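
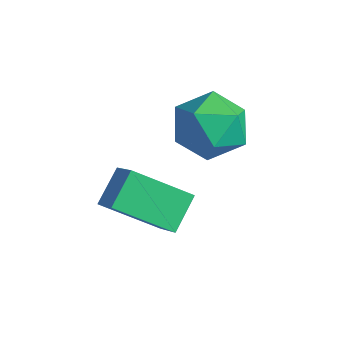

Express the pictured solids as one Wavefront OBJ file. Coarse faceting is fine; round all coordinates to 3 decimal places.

v -0.627 0.036 -1.675
v 0.178 -0.592 -2.172
v -1.658 -1.468 -1.448
v -0.853 -2.096 -1.945
v -0.667 -1.64 -0.922
v -0.029 -0.711 -1.062
v -1.451 -1.349 -2.558
v -0.813 -0.42 -2.698
v -0.331 -1.448 -2.718
v 0.154 -1.627 -1.706
v -1.634 -0.433 -1.914
v -1.149 -0.612 -0.902
v -1.607 -4.044 -4.012
v -1.965 -3.141 -3.273
v -0.534 -2.834 -4.971
v -0.892 -1.931 -4.232
v -0.648 -4.289 -3.248
v -1.006 -3.386 -2.509
v 0.425 -3.079 -4.207
v 0.067 -2.176 -3.468
f 1 12 6
f 1 6 2
f 1 2 8
f 1 8 11
f 1 11 12
f 2 6 10
f 6 12 5
f 12 11 3
f 11 8 7
f 8 2 9
f 4 10 5
f 4 5 3
f 4 3 7
f 4 7 9
f 4 9 10
f 5 10 6
f 3 5 12
f 7 3 11
f 9 7 8
f 10 9 2
f 14 16 13
f 17 14 13
f 13 16 15
f 15 17 13
f 14 20 16
f 18 14 17
f 18 20 14
f 16 20 15
f 19 17 15
f 15 20 19
f 19 18 17
f 20 18 19



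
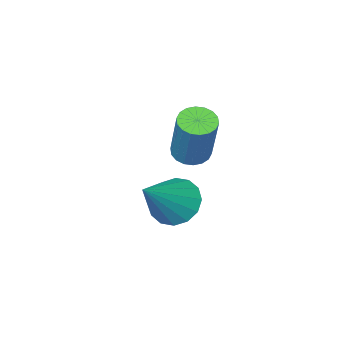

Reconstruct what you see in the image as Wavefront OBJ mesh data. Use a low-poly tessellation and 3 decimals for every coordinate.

v 0.686 1.384 -1.38
v 1.13 1.927 -2.05
v 2.274 1.816 0.02
v 0.827 2.245 -1.805
v 0.487 2.331 -1.446
v 0.2 2.164 -1.069
v 0.044 1.788 -0.776
v 0.059 1.304 -0.644
v 0.243 0.841 -0.709
v 0.545 0.524 -0.955
v 0.885 0.437 -1.314
v 1.172 0.604 -1.69
v 1.328 0.98 -1.984
v 1.313 1.465 -2.116
v 0.185 1.575 0.903
v 0.705 1.889 0.645
v 1.135 2.779 2.599
v 0.615 2.465 2.857
v 0.487 2.081 0.606
v 0.917 2.971 2.56
v 0.208 2.173 0.625
v 0.639 3.063 2.579
v -0.075 2.147 0.7
v 0.356 3.037 2.654
v -0.306 2.007 0.814
v 0.124 2.897 2.768
v -0.44 1.782 0.947
v -0.01 2.672 2.901
v -0.451 1.515 1.07
v -0.02 2.406 3.024
v -0.335 1.261 1.161
v 0.095 2.151 3.115
v -0.117 1.069 1.2
v 0.313 1.959 3.154
v 0.161 0.977 1.181
v 0.592 1.867 3.135
v 0.444 1.003 1.106
v 0.875 1.893 3.06
v 0.676 1.143 0.992
v 1.106 2.033 2.946
v 0.81 1.368 0.859
v 1.24 2.258 2.813
v 0.82 1.634 0.736
v 1.251 2.525 2.69
f 2 1 4
f 2 4 3
f 4 1 5
f 4 5 3
f 5 1 6
f 5 6 3
f 6 1 7
f 6 7 3
f 7 1 8
f 7 8 3
f 8 1 9
f 8 9 3
f 9 1 10
f 9 10 3
f 10 1 11
f 10 11 3
f 11 1 12
f 11 12 3
f 12 1 13
f 12 13 3
f 13 1 14
f 13 14 3
f 14 1 2
f 14 2 3
f 16 15 19
f 16 19 17
f 17 19 20
f 17 20 18
f 19 15 21
f 19 21 20
f 20 21 22
f 20 22 18
f 21 15 23
f 21 23 22
f 22 23 24
f 22 24 18
f 23 15 25
f 23 25 24
f 24 25 26
f 24 26 18
f 25 15 27
f 25 27 26
f 26 27 28
f 26 28 18
f 27 15 29
f 27 29 28
f 28 29 30
f 28 30 18
f 29 15 31
f 29 31 30
f 30 31 32
f 30 32 18
f 31 15 33
f 31 33 32
f 32 33 34
f 32 34 18
f 33 15 35
f 33 35 34
f 34 35 36
f 34 36 18
f 35 15 37
f 35 37 36
f 36 37 38
f 36 38 18
f 37 15 39
f 37 39 38
f 38 39 40
f 38 40 18
f 39 15 41
f 39 41 40
f 40 41 42
f 40 42 18
f 41 15 43
f 41 43 42
f 42 43 44
f 42 44 18
f 43 15 16
f 43 16 44
f 44 16 17
f 44 17 18



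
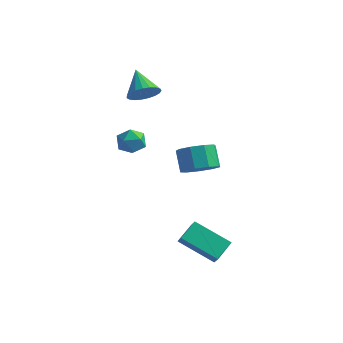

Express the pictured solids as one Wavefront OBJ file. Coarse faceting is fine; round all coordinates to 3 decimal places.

v 2.007 0.542 -0.84
v 2.779 1.237 -0.866
v 2.186 1.934 0.154
v 1.413 1.238 0.18
v 2.257 1.437 -1.306
v 1.664 2.134 -0.286
v 1.618 1.218 -1.528
v 1.025 1.914 -0.508
v 1.16 0.682 -1.428
v 0.567 1.379 -0.408
v 1.099 0.081 -1.053
v 0.506 0.778 -0.033
v 1.462 -0.305 -0.578
v 0.869 0.392 0.442
v 2.08 -0.294 -0.226
v 1.487 0.402 0.794
v 2.664 0.107 -0.161
v 2.071 0.804 0.859
v 2.94 0.712 -0.414
v 2.347 1.409 0.606
v 2.987 -3.73 -2.866
v 3.214 -2.653 -2.294
v 2.574 -3.263 -3.583
v 2.801 -2.186 -3.012
v 4.919 -3.594 -3.888
v 5.146 -2.517 -3.317
v 4.506 -3.127 -4.606
v 4.733 -2.05 -4.034
v -2.034 2.238 2.7
v -1.358 2.284 3.337
v -3.026 3.262 3.68
v -1.273 2.584 3.108
v -1.321 2.825 2.809
v -1.491 2.964 2.491
v -1.756 2.977 2.209
v -2.068 2.863 2.012
v -2.375 2.64 1.934
v -2.623 2.348 1.989
v -2.769 2.037 2.166
v -2.787 1.761 2.436
v -2.676 1.567 2.751
v -2.454 1.489 3.058
v -2.159 1.541 3.303
v -1.842 1.713 3.443
v -1.559 1.976 3.455
v 0.47 -2.694 3.395
v 0.787 -3.122 2.772
v -0.627 -3.438 3.348
v -0.31 -3.866 2.725
v 0.011 -3.936 3.476
v 0.69 -3.476 3.505
v -0.53 -3.084 2.615
v 0.149 -2.624 2.644
v 0.169 -3.364 2.29
v 0.504 -3.89 2.822
v -0.344 -2.67 3.298
v -0.009 -3.196 3.83
f 2 1 5
f 2 5 3
f 3 5 6
f 3 6 4
f 5 1 7
f 5 7 6
f 6 7 8
f 6 8 4
f 7 1 9
f 7 9 8
f 8 9 10
f 8 10 4
f 9 1 11
f 9 11 10
f 10 11 12
f 10 12 4
f 11 1 13
f 11 13 12
f 12 13 14
f 12 14 4
f 13 1 15
f 13 15 14
f 14 15 16
f 14 16 4
f 15 1 17
f 15 17 16
f 16 17 18
f 16 18 4
f 17 1 19
f 17 19 18
f 18 19 20
f 18 20 4
f 19 1 2
f 19 2 20
f 20 2 3
f 20 3 4
f 22 24 21
f 25 22 21
f 21 24 23
f 23 25 21
f 22 28 24
f 26 22 25
f 26 28 22
f 24 28 23
f 27 25 23
f 23 28 27
f 27 26 25
f 28 26 27
f 30 29 32
f 30 32 31
f 32 29 33
f 32 33 31
f 33 29 34
f 33 34 31
f 34 29 35
f 34 35 31
f 35 29 36
f 35 36 31
f 36 29 37
f 36 37 31
f 37 29 38
f 37 38 31
f 38 29 39
f 38 39 31
f 39 29 40
f 39 40 31
f 40 29 41
f 40 41 31
f 41 29 42
f 41 42 31
f 42 29 43
f 42 43 31
f 43 29 44
f 43 44 31
f 44 29 45
f 44 45 31
f 45 29 30
f 45 30 31
f 46 57 51
f 46 51 47
f 46 47 53
f 46 53 56
f 46 56 57
f 47 51 55
f 51 57 50
f 57 56 48
f 56 53 52
f 53 47 54
f 49 55 50
f 49 50 48
f 49 48 52
f 49 52 54
f 49 54 55
f 50 55 51
f 48 50 57
f 52 48 56
f 54 52 53
f 55 54 47



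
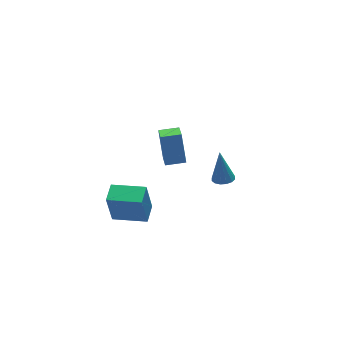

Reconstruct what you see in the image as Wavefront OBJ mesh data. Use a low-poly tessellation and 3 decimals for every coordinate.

v -4.636 -0.291 -4.3
v -4.959 -0.274 -2.286
v -3.869 0.611 -4.184
v -4.192 0.628 -2.17
v -3.148 -1.588 -4.05
v -3.471 -1.571 -2.036
v -2.381 -0.686 -3.934
v -2.704 -0.669 -1.92
v -3.059 -3.462 3.045
v -2.851 -2.584 4.58
v -2.553 -2.303 2.314
v -2.345 -1.426 3.849
v -2.035 -3.854 3.131
v -1.827 -2.977 4.666
v -1.529 -2.696 2.4
v -1.321 -1.818 3.935
v 1.536 -1.676 -2.457
v 2.01 -2.12 -2.34
v 1.604 -1.104 -0.563
v 2.176 -1.836 -2.432
v 2.17 -1.508 -2.531
v 1.994 -1.226 -2.61
v 1.695 -1.065 -2.648
v 1.354 -1.067 -2.635
v 1.061 -1.232 -2.574
v 0.896 -1.517 -2.482
v 0.902 -1.844 -2.383
v 1.077 -2.126 -2.305
v 1.376 -2.288 -2.267
v 1.717 -2.285 -2.28
f 2 4 1
f 5 2 1
f 1 4 3
f 3 5 1
f 2 8 4
f 6 2 5
f 6 8 2
f 4 8 3
f 7 5 3
f 3 8 7
f 7 6 5
f 8 6 7
f 10 12 9
f 13 10 9
f 9 12 11
f 11 13 9
f 10 16 12
f 14 10 13
f 14 16 10
f 12 16 11
f 15 13 11
f 11 16 15
f 15 14 13
f 16 14 15
f 18 17 20
f 18 20 19
f 20 17 21
f 20 21 19
f 21 17 22
f 21 22 19
f 22 17 23
f 22 23 19
f 23 17 24
f 23 24 19
f 24 17 25
f 24 25 19
f 25 17 26
f 25 26 19
f 26 17 27
f 26 27 19
f 27 17 28
f 27 28 19
f 28 17 29
f 28 29 19
f 29 17 30
f 29 30 19
f 30 17 18
f 30 18 19



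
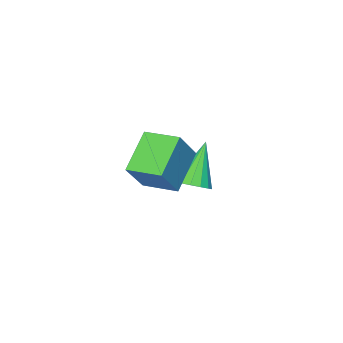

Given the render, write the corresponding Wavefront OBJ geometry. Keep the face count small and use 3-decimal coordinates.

v 0.411 2.085 -0.652
v -0.934 1.72 0.624
v 0.073 3.454 -0.618
v -1.273 3.089 0.659
v 1.533 2.331 0.601
v 0.187 1.966 1.878
v 1.194 3.7 0.636
v -0.151 3.335 1.912
v -3.46 0.981 -2.464
v -2.794 0.999 -2.098
v -4.48 0.759 -0.596
v -2.91 1.374 -2.117
v -3.174 1.644 -2.229
v -3.514 1.737 -2.404
v -3.84 1.626 -2.595
v -4.064 1.343 -2.751
v -4.126 0.963 -2.83
v -4.01 0.588 -2.811
v -3.747 0.318 -2.699
v -3.406 0.225 -2.525
v -3.081 0.336 -2.334
v -2.856 0.619 -2.178
f 2 4 1
f 5 2 1
f 1 4 3
f 3 5 1
f 2 8 4
f 6 2 5
f 6 8 2
f 4 8 3
f 7 5 3
f 3 8 7
f 7 6 5
f 8 6 7
f 10 9 12
f 10 12 11
f 12 9 13
f 12 13 11
f 13 9 14
f 13 14 11
f 14 9 15
f 14 15 11
f 15 9 16
f 15 16 11
f 16 9 17
f 16 17 11
f 17 9 18
f 17 18 11
f 18 9 19
f 18 19 11
f 19 9 20
f 19 20 11
f 20 9 21
f 20 21 11
f 21 9 22
f 21 22 11
f 22 9 10
f 22 10 11



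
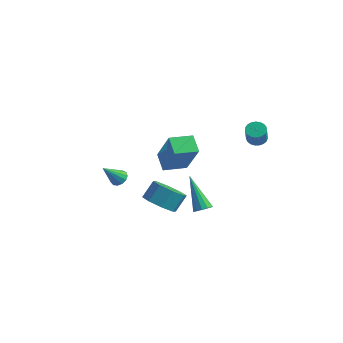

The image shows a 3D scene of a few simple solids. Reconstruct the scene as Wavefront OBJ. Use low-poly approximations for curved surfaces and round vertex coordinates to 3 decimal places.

v -1.597 -0.757 -4.246
v -0.853 -0.346 -4.732
v -0.678 0.369 -3.861
v -1.423 -0.043 -3.374
v -1.509 -0.011 -4.875
v -1.334 0.703 -4.004
v -2.217 -0.114 -4.649
v -2.042 0.601 -3.778
v -2.562 -0.593 -4.186
v -2.387 0.121 -3.315
v -2.342 -1.169 -3.759
v -2.167 -0.454 -2.888
v -1.686 -1.503 -3.616
v -1.511 -0.789 -2.745
v -0.978 -1.401 -3.842
v -0.803 -0.686 -2.971
v -0.633 -0.921 -4.305
v -0.458 -0.207 -3.434
v 1.07 -0.732 -3.546
v 1.413 -0.36 -3.428
v -0.19 -0.088 -1.914
v 1.226 -0.241 -3.619
v 0.989 -0.278 -3.787
v 0.778 -0.459 -3.879
v 0.659 -0.727 -3.865
v 0.671 -0.996 -3.75
v 0.809 -1.181 -3.57
v 1.031 -1.224 -3.383
v 1.264 -1.11 -3.247
v 1.436 -0.876 -3.207
v 1.492 -0.596 -3.274
v 0.887 -3.894 1.062
v 1.901 -4.367 2.875
v 0.173 -3.347 1.604
v 1.187 -3.82 3.417
v 1.573 -2.88 0.943
v 2.587 -3.353 2.756
v 0.859 -2.333 1.485
v 1.873 -2.806 3.298
v 2.6 1.713 1.007
v 3.079 1.563 0.808
v 3.319 1.077 1.754
v 2.84 1.227 1.953
v 3.127 1.763 0.899
v 3.367 1.276 1.845
v 3.083 1.954 1.008
v 3.323 1.468 1.954
v 2.956 2.104 1.118
v 3.196 1.617 2.063
v 2.768 2.186 1.208
v 3.008 1.699 2.153
v 2.55 2.186 1.263
v 2.79 1.7 2.209
v 2.341 2.105 1.274
v 2.581 1.618 2.22
v 2.177 1.956 1.239
v 2.417 1.469 2.185
v 2.086 1.765 1.164
v 2.326 1.278 2.11
v 2.084 1.565 1.062
v 2.324 1.078 2.007
v 2.171 1.39 0.95
v 2.411 0.904 1.896
v 2.332 1.272 0.848
v 2.572 0.786 1.794
v 2.54 1.23 0.774
v 2.78 0.744 1.72
v 2.758 1.271 0.74
v 2.998 0.785 1.686
v 2.949 1.389 0.752
v 3.188 0.903 1.698
v -3.504 -1.55 -2.559
v -3.077 -1.4 -2.302
v -3.856 -2.43 -1.461
v -3.291 -1.216 -2.222
v -3.572 -1.138 -2.25
v -3.831 -1.19 -2.375
v -3.987 -1.357 -2.559
v -3.989 -1.586 -2.743
v -3.837 -1.803 -2.868
v -3.58 -1.94 -2.895
v -3.298 -1.953 -2.815
v -3.082 -1.838 -2.654
v -2.999 -1.632 -2.463
f 2 1 5
f 2 5 3
f 3 5 6
f 3 6 4
f 5 1 7
f 5 7 6
f 6 7 8
f 6 8 4
f 7 1 9
f 7 9 8
f 8 9 10
f 8 10 4
f 9 1 11
f 9 11 10
f 10 11 12
f 10 12 4
f 11 1 13
f 11 13 12
f 12 13 14
f 12 14 4
f 13 1 15
f 13 15 14
f 14 15 16
f 14 16 4
f 15 1 17
f 15 17 16
f 16 17 18
f 16 18 4
f 17 1 2
f 17 2 18
f 18 2 3
f 18 3 4
f 20 19 22
f 20 22 21
f 22 19 23
f 22 23 21
f 23 19 24
f 23 24 21
f 24 19 25
f 24 25 21
f 25 19 26
f 25 26 21
f 26 19 27
f 26 27 21
f 27 19 28
f 27 28 21
f 28 19 29
f 28 29 21
f 29 19 30
f 29 30 21
f 30 19 31
f 30 31 21
f 31 19 20
f 31 20 21
f 33 35 32
f 36 33 32
f 32 35 34
f 34 36 32
f 33 39 35
f 37 33 36
f 37 39 33
f 35 39 34
f 38 36 34
f 34 39 38
f 38 37 36
f 39 37 38
f 41 40 44
f 41 44 42
f 42 44 45
f 42 45 43
f 44 40 46
f 44 46 45
f 45 46 47
f 45 47 43
f 46 40 48
f 46 48 47
f 47 48 49
f 47 49 43
f 48 40 50
f 48 50 49
f 49 50 51
f 49 51 43
f 50 40 52
f 50 52 51
f 51 52 53
f 51 53 43
f 52 40 54
f 52 54 53
f 53 54 55
f 53 55 43
f 54 40 56
f 54 56 55
f 55 56 57
f 55 57 43
f 56 40 58
f 56 58 57
f 57 58 59
f 57 59 43
f 58 40 60
f 58 60 59
f 59 60 61
f 59 61 43
f 60 40 62
f 60 62 61
f 61 62 63
f 61 63 43
f 62 40 64
f 62 64 63
f 63 64 65
f 63 65 43
f 64 40 66
f 64 66 65
f 65 66 67
f 65 67 43
f 66 40 68
f 66 68 67
f 67 68 69
f 67 69 43
f 68 40 70
f 68 70 69
f 69 70 71
f 69 71 43
f 70 40 41
f 70 41 71
f 71 41 42
f 71 42 43
f 73 72 75
f 73 75 74
f 75 72 76
f 75 76 74
f 76 72 77
f 76 77 74
f 77 72 78
f 77 78 74
f 78 72 79
f 78 79 74
f 79 72 80
f 79 80 74
f 80 72 81
f 80 81 74
f 81 72 82
f 81 82 74
f 82 72 83
f 82 83 74
f 83 72 84
f 83 84 74
f 84 72 73
f 84 73 74



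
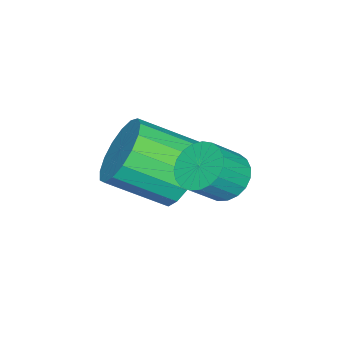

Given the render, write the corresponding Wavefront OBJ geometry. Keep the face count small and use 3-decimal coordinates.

v -3.581 3.328 0.325
v -3.115 3.817 0.182
v -2.474 3.42 0.912
v -2.939 2.932 1.055
v -3.272 3.942 0.387
v -2.63 3.545 1.117
v -3.482 3.961 0.582
v -2.84 3.564 1.312
v -3.709 3.871 0.732
v -3.067 3.474 1.462
v -3.914 3.686 0.812
v -3.272 3.289 1.542
v -4.061 3.44 0.808
v -3.419 3.043 1.538
v -4.125 3.175 0.72
v -3.484 2.778 1.45
v -4.095 2.936 0.564
v -3.454 2.539 1.294
v -3.977 2.765 0.366
v -3.335 2.368 1.096
v -3.789 2.691 0.162
v -3.148 2.294 0.892
v -3.566 2.728 -0.015
v -2.924 2.331 0.716
v -3.345 2.868 -0.132
v -2.704 2.472 0.598
v -3.165 3.089 -0.171
v -2.523 2.692 0.559
v -3.057 3.35 -0.124
v -2.415 2.953 0.607
v -3.039 3.608 0.001
v -2.398 3.211 0.731
v -4.044 2.04 -0.389
v -3.225 2.527 -0.161
v -2.656 1.187 0.657
v -3.476 0.7 0.429
v -3.515 2.622 0.196
v -2.946 1.281 1.014
v -3.926 2.583 0.418
v -3.357 1.243 1.236
v -4.364 2.42 0.456
v -3.795 1.08 1.274
v -4.729 2.17 0.3
v -4.16 0.83 1.118
v -4.937 1.891 -0.014
v -4.369 0.55 0.804
v -4.941 1.645 -0.413
v -4.372 0.305 0.404
v -4.739 1.49 -0.808
v -4.17 0.15 0.01
v -4.378 1.461 -1.106
v -3.81 0.121 -0.288
v -3.941 1.565 -1.24
v -3.372 0.225 -0.422
v -3.527 1.778 -1.179
v -2.959 0.437 -0.361
v -3.232 2.05 -0.937
v -2.663 0.71 -0.119
v -3.123 2.321 -0.57
v -2.554 0.98 0.248
f 2 1 5
f 2 5 3
f 3 5 6
f 3 6 4
f 5 1 7
f 5 7 6
f 6 7 8
f 6 8 4
f 7 1 9
f 7 9 8
f 8 9 10
f 8 10 4
f 9 1 11
f 9 11 10
f 10 11 12
f 10 12 4
f 11 1 13
f 11 13 12
f 12 13 14
f 12 14 4
f 13 1 15
f 13 15 14
f 14 15 16
f 14 16 4
f 15 1 17
f 15 17 16
f 16 17 18
f 16 18 4
f 17 1 19
f 17 19 18
f 18 19 20
f 18 20 4
f 19 1 21
f 19 21 20
f 20 21 22
f 20 22 4
f 21 1 23
f 21 23 22
f 22 23 24
f 22 24 4
f 23 1 25
f 23 25 24
f 24 25 26
f 24 26 4
f 25 1 27
f 25 27 26
f 26 27 28
f 26 28 4
f 27 1 29
f 27 29 28
f 28 29 30
f 28 30 4
f 29 1 31
f 29 31 30
f 30 31 32
f 30 32 4
f 31 1 2
f 31 2 32
f 32 2 3
f 32 3 4
f 34 33 37
f 34 37 35
f 35 37 38
f 35 38 36
f 37 33 39
f 37 39 38
f 38 39 40
f 38 40 36
f 39 33 41
f 39 41 40
f 40 41 42
f 40 42 36
f 41 33 43
f 41 43 42
f 42 43 44
f 42 44 36
f 43 33 45
f 43 45 44
f 44 45 46
f 44 46 36
f 45 33 47
f 45 47 46
f 46 47 48
f 46 48 36
f 47 33 49
f 47 49 48
f 48 49 50
f 48 50 36
f 49 33 51
f 49 51 50
f 50 51 52
f 50 52 36
f 51 33 53
f 51 53 52
f 52 53 54
f 52 54 36
f 53 33 55
f 53 55 54
f 54 55 56
f 54 56 36
f 55 33 57
f 55 57 56
f 56 57 58
f 56 58 36
f 57 33 59
f 57 59 58
f 58 59 60
f 58 60 36
f 59 33 34
f 59 34 60
f 60 34 35
f 60 35 36



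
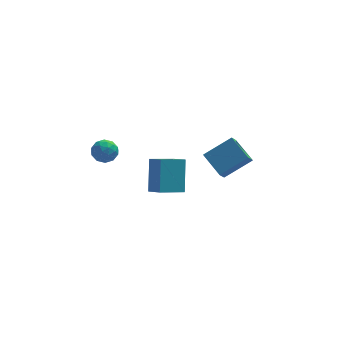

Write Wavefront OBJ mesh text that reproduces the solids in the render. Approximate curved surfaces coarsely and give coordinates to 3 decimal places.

v -3.416 1.883 2.022
v -2.68 1.904 2.304
v -3.22 0.696 1.596
v -2.484 0.717 1.878
v -3.096 0.699 2.375
v -3.218 1.432 2.638
v -2.682 1.168 1.262
v -2.804 1.901 1.525
v -2.227 1.461 1.835
v -2.482 1.172 2.522
v -3.418 1.428 1.378
v -3.673 1.139 2.065
v -3.066 1.997 2.201
v -2.834 0.603 1.699
v -3.194 0.592 1.991
v -2.762 0.604 2.157
v -3.381 1.72 2.397
v -2.949 1.733 2.563
v -3.193 1.025 2.604
v -2.951 0.867 1.337
v -2.519 0.88 1.503
v -3.138 1.996 1.743
v -2.706 2.008 1.909
v -2.707 1.575 1.296
v -2.366 1.75 2.09
v -2.251 1.052 1.84
v -2.368 1.317 1.478
v -2.439 1.748 1.633
v -2.517 1.579 2.495
v -2.401 0.882 2.244
v -2.761 0.872 2.536
v -2.832 1.303 2.691
v -2.25 1.32 2.218
v -3.499 1.718 1.656
v -3.383 1.021 1.405
v -3.068 1.297 1.209
v -3.139 1.728 1.364
v -3.649 1.548 2.06
v -3.534 0.85 1.81
v -3.461 0.852 2.267
v -3.532 1.283 2.422
v -3.65 1.28 1.682
v -0.953 -4.343 3.012
v -0.832 -3.207 4.63
v 0.32 -3.773 2.517
v 0.442 -2.638 4.134
v -0.422 -5.102 3.506
v -0.3 -3.967 5.123
v 0.852 -4.533 3.01
v 0.973 -3.397 4.628
v 3.171 1.279 -0.314
v 2.385 2.592 0.402
v 3.462 1.783 -0.92
v 2.676 3.096 -0.204
v 4.744 1.644 0.744
v 3.958 2.957 1.46
v 5.035 2.148 0.138
v 4.249 3.461 0.854
f 1 38 17
f 38 12 41
f 17 41 6
f 38 41 17
f 1 17 13
f 17 6 18
f 13 18 2
f 17 18 13
f 1 13 22
f 13 2 23
f 22 23 8
f 13 23 22
f 1 22 34
f 22 8 37
f 34 37 11
f 22 37 34
f 1 34 38
f 34 11 42
f 38 42 12
f 34 42 38
f 2 18 29
f 18 6 32
f 29 32 10
f 18 32 29
f 6 41 19
f 41 12 40
f 19 40 5
f 41 40 19
f 12 42 39
f 42 11 35
f 39 35 3
f 42 35 39
f 11 37 36
f 37 8 24
f 36 24 7
f 37 24 36
f 8 23 28
f 23 2 25
f 28 25 9
f 23 25 28
f 4 30 16
f 30 10 31
f 16 31 5
f 30 31 16
f 4 16 14
f 16 5 15
f 14 15 3
f 16 15 14
f 4 14 21
f 14 3 20
f 21 20 7
f 14 20 21
f 4 21 26
f 21 7 27
f 26 27 9
f 21 27 26
f 4 26 30
f 26 9 33
f 30 33 10
f 26 33 30
f 5 31 19
f 31 10 32
f 19 32 6
f 31 32 19
f 3 15 39
f 15 5 40
f 39 40 12
f 15 40 39
f 7 20 36
f 20 3 35
f 36 35 11
f 20 35 36
f 9 27 28
f 27 7 24
f 28 24 8
f 27 24 28
f 10 33 29
f 33 9 25
f 29 25 2
f 33 25 29
f 44 46 43
f 47 44 43
f 43 46 45
f 45 47 43
f 44 50 46
f 48 44 47
f 48 50 44
f 46 50 45
f 49 47 45
f 45 50 49
f 49 48 47
f 50 48 49
f 52 54 51
f 55 52 51
f 51 54 53
f 53 55 51
f 52 58 54
f 56 52 55
f 56 58 52
f 54 58 53
f 57 55 53
f 53 58 57
f 57 56 55
f 58 56 57



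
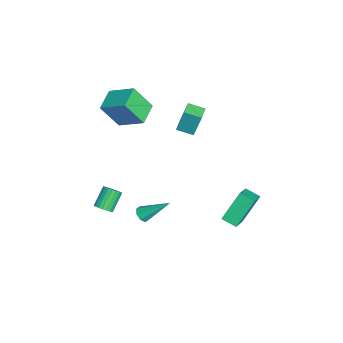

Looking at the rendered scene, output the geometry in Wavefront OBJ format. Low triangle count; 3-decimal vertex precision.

v 0.182 -1.296 -3.813
v 0.476 -1.594 -3.522
v 0.418 0.136 -2.587
v 0.681 -1.398 -3.79
v 0.594 -1.142 -4.072
v 0.265 -0.977 -4.202
v -0.112 -0.998 -4.104
v -0.317 -1.194 -3.836
v -0.23 -1.45 -3.554
v 0.099 -1.615 -3.424
v -0.669 -3.397 -4.216
v -0.359 -3.606 -3.826
v -1.162 -3.132 -2.934
v -1.471 -2.923 -3.324
v -0.269 -3.402 -3.853
v -1.072 -2.928 -2.961
v -0.248 -3.197 -3.943
v -1.05 -2.723 -3.051
v -0.299 -3.027 -4.08
v -1.102 -2.553 -3.189
v -0.415 -2.921 -4.241
v -1.218 -2.447 -3.349
v -0.574 -2.897 -4.397
v -1.377 -2.423 -3.505
v -0.75 -2.96 -4.522
v -1.553 -2.486 -3.63
v -0.912 -3.098 -4.594
v -1.715 -2.624 -3.702
v -1.031 -3.288 -4.601
v -1.834 -2.814 -3.709
v -1.088 -3.497 -4.541
v -1.891 -3.023 -3.649
v -1.072 -3.688 -4.425
v -1.875 -3.214 -3.533
v -0.987 -3.83 -4.272
v -1.79 -3.355 -3.381
v -0.846 -3.896 -4.11
v -1.649 -3.422 -3.219
v -0.675 -3.876 -3.967
v -1.478 -3.402 -3.075
v -0.503 -3.774 -3.866
v -1.305 -3.299 -2.975
v -2.348 0.611 1.804
v -2.345 1.024 3.205
v -2.155 1.504 1.541
v -2.152 1.916 2.942
v -1.408 0.424 1.858
v -1.405 0.836 3.259
v -1.215 1.316 1.595
v -1.212 1.729 2.996
v -4.167 -2.167 1.169
v -4.079 -3.132 2.662
v -3.484 -0.842 1.986
v -3.397 -1.807 3.479
v -2.923 -2.593 0.821
v -2.836 -3.558 2.314
v -2.241 -1.268 1.638
v -2.153 -2.233 3.131
v 0.867 4.762 -1.521
v 0.489 4.018 -1.241
v 2.143 4.427 -0.689
v 1.766 3.683 -0.409
v 1.574 3.857 -2.971
v 1.197 3.113 -2.691
v 2.851 3.522 -2.139
v 2.473 2.778 -1.859
f 2 1 4
f 2 4 3
f 4 1 5
f 4 5 3
f 5 1 6
f 5 6 3
f 6 1 7
f 6 7 3
f 7 1 8
f 7 8 3
f 8 1 9
f 8 9 3
f 9 1 10
f 9 10 3
f 10 1 2
f 10 2 3
f 12 11 15
f 12 15 13
f 13 15 16
f 13 16 14
f 15 11 17
f 15 17 16
f 16 17 18
f 16 18 14
f 17 11 19
f 17 19 18
f 18 19 20
f 18 20 14
f 19 11 21
f 19 21 20
f 20 21 22
f 20 22 14
f 21 11 23
f 21 23 22
f 22 23 24
f 22 24 14
f 23 11 25
f 23 25 24
f 24 25 26
f 24 26 14
f 25 11 27
f 25 27 26
f 26 27 28
f 26 28 14
f 27 11 29
f 27 29 28
f 28 29 30
f 28 30 14
f 29 11 31
f 29 31 30
f 30 31 32
f 30 32 14
f 31 11 33
f 31 33 32
f 32 33 34
f 32 34 14
f 33 11 35
f 33 35 34
f 34 35 36
f 34 36 14
f 35 11 37
f 35 37 36
f 36 37 38
f 36 38 14
f 37 11 39
f 37 39 38
f 38 39 40
f 38 40 14
f 39 11 41
f 39 41 40
f 40 41 42
f 40 42 14
f 41 11 12
f 41 12 42
f 42 12 13
f 42 13 14
f 44 46 43
f 47 44 43
f 43 46 45
f 45 47 43
f 44 50 46
f 48 44 47
f 48 50 44
f 46 50 45
f 49 47 45
f 45 50 49
f 49 48 47
f 50 48 49
f 52 54 51
f 55 52 51
f 51 54 53
f 53 55 51
f 52 58 54
f 56 52 55
f 56 58 52
f 54 58 53
f 57 55 53
f 53 58 57
f 57 56 55
f 58 56 57
f 60 62 59
f 63 60 59
f 59 62 61
f 61 63 59
f 60 66 62
f 64 60 63
f 64 66 60
f 62 66 61
f 65 63 61
f 61 66 65
f 65 64 63
f 66 64 65



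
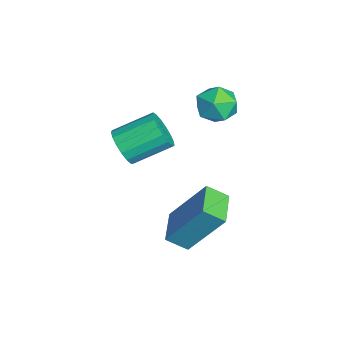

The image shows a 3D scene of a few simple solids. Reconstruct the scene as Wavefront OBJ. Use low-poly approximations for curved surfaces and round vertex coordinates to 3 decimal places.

v -1.767 -0.607 1.68
v -1.313 -0.788 2.167
v -1.499 0.466 2.807
v -1.953 0.647 2.32
v -1.127 -0.643 1.936
v -1.313 0.611 2.576
v -1.088 -0.489 1.647
v -1.274 0.765 2.287
v -1.204 -0.362 1.365
v -1.39 0.892 2.005
v -1.449 -0.292 1.155
v -1.635 0.962 1.795
v -1.767 -0.293 1.065
v -1.953 0.961 1.705
v -2.085 -0.367 1.117
v -2.271 0.887 1.757
v -2.33 -0.495 1.297
v -2.516 0.759 1.937
v -2.446 -0.649 1.565
v -2.632 0.605 2.205
v -2.406 -0.794 1.86
v -2.593 0.46 2.5
v -2.22 -0.895 2.113
v -2.407 0.359 2.753
v -1.93 -0.931 2.267
v -2.117 0.323 2.907
v -1.603 -0.892 2.287
v -1.789 0.362 2.926
v -0.494 1.428 -0.993
v -0.548 0.754 -0.53
v -0.151 2.509 0.618
v -0.205 1.835 1.082
v 0.685 1.245 -1.122
v 0.631 0.571 -0.658
v 1.028 2.326 0.49
v 0.974 1.652 0.953
v -2.698 2.801 3.369
v -1.955 2.836 3.514
v -2.545 1.704 2.846
v -1.802 1.739 2.991
v -2.296 1.66 3.56
v -2.391 2.338 3.883
v -2.109 2.202 2.477
v -2.204 2.88 2.8
v -1.592 2.465 2.963
v -1.707 2.13 3.632
v -2.793 2.41 2.728
v -2.908 2.075 3.397
f 2 1 5
f 2 5 3
f 3 5 6
f 3 6 4
f 5 1 7
f 5 7 6
f 6 7 8
f 6 8 4
f 7 1 9
f 7 9 8
f 8 9 10
f 8 10 4
f 9 1 11
f 9 11 10
f 10 11 12
f 10 12 4
f 11 1 13
f 11 13 12
f 12 13 14
f 12 14 4
f 13 1 15
f 13 15 14
f 14 15 16
f 14 16 4
f 15 1 17
f 15 17 16
f 16 17 18
f 16 18 4
f 17 1 19
f 17 19 18
f 18 19 20
f 18 20 4
f 19 1 21
f 19 21 20
f 20 21 22
f 20 22 4
f 21 1 23
f 21 23 22
f 22 23 24
f 22 24 4
f 23 1 25
f 23 25 24
f 24 25 26
f 24 26 4
f 25 1 27
f 25 27 26
f 26 27 28
f 26 28 4
f 27 1 2
f 27 2 28
f 28 2 3
f 28 3 4
f 30 32 29
f 33 30 29
f 29 32 31
f 31 33 29
f 30 36 32
f 34 30 33
f 34 36 30
f 32 36 31
f 35 33 31
f 31 36 35
f 35 34 33
f 36 34 35
f 37 48 42
f 37 42 38
f 37 38 44
f 37 44 47
f 37 47 48
f 38 42 46
f 42 48 41
f 48 47 39
f 47 44 43
f 44 38 45
f 40 46 41
f 40 41 39
f 40 39 43
f 40 43 45
f 40 45 46
f 41 46 42
f 39 41 48
f 43 39 47
f 45 43 44
f 46 45 38



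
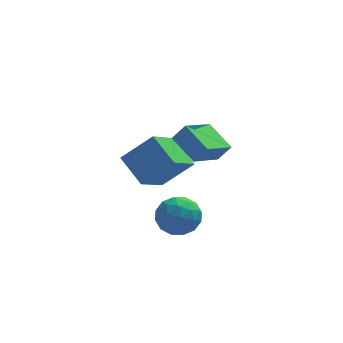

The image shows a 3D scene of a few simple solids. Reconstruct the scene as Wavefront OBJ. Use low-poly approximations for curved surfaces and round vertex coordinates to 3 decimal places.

v 0.913 1.883 0.34
v 2.348 1.929 1.646
v 0.056 3.13 1.239
v 1.491 3.176 2.544
v 1.889 3.364 -0.784
v 3.324 3.41 0.521
v 1.032 4.611 0.114
v 2.467 4.657 1.42
v 2.201 0.904 3.892
v 2.768 0.842 4.677
v 3.307 2.107 3.188
v 3.874 2.045 3.972
v 3.046 -0.285 3.188
v 3.613 -0.347 3.972
v 4.152 0.918 2.483
v 4.719 0.856 3.268
v 2.654 -0.998 1.464
v 3.334 -1.357 0.746
v 1.366 -1.663 0.574
v 2.046 -2.022 -0.144
v 2.027 -2.443 0.82
v 2.824 -2.032 1.369
v 1.876 -0.988 -0.049
v 2.673 -0.577 0.5
v 2.854 -1.35 -0.189
v 2.947 -2.249 0.348
v 1.753 -0.771 0.972
v 1.846 -1.67 1.509
v 3.108 -1.119 1.183
v 1.592 -1.901 0.137
v 1.581 -2.148 0.703
v 1.981 -2.359 0.282
v 2.807 -1.516 1.549
v 3.207 -1.727 1.128
v 2.438 -2.365 1.171
v 1.493 -1.293 0.192
v 1.893 -1.504 -0.229
v 2.719 -0.661 1.038
v 3.119 -0.872 0.617
v 2.262 -0.655 0.149
v 3.225 -1.326 0.212
v 2.467 -1.717 -0.311
v 2.368 -1.109 -0.256
v 2.836 -0.868 0.067
v 3.279 -1.855 0.527
v 2.522 -2.245 0.004
v 2.511 -2.493 0.571
v 2.979 -2.251 0.894
v 2.997 -1.851 -0.022
v 2.178 -0.775 1.316
v 1.421 -1.165 0.793
v 1.721 -0.769 0.426
v 2.189 -0.527 0.749
v 2.233 -1.303 1.631
v 1.475 -1.694 1.108
v 1.864 -2.152 1.253
v 2.332 -1.911 1.576
v 1.703 -1.169 1.342
f 2 4 1
f 5 2 1
f 1 4 3
f 3 5 1
f 2 8 4
f 6 2 5
f 6 8 2
f 4 8 3
f 7 5 3
f 3 8 7
f 7 6 5
f 8 6 7
f 10 12 9
f 13 10 9
f 9 12 11
f 11 13 9
f 10 16 12
f 14 10 13
f 14 16 10
f 12 16 11
f 15 13 11
f 11 16 15
f 15 14 13
f 16 14 15
f 17 54 33
f 54 28 57
f 33 57 22
f 54 57 33
f 17 33 29
f 33 22 34
f 29 34 18
f 33 34 29
f 17 29 38
f 29 18 39
f 38 39 24
f 29 39 38
f 17 38 50
f 38 24 53
f 50 53 27
f 38 53 50
f 17 50 54
f 50 27 58
f 54 58 28
f 50 58 54
f 18 34 45
f 34 22 48
f 45 48 26
f 34 48 45
f 22 57 35
f 57 28 56
f 35 56 21
f 57 56 35
f 28 58 55
f 58 27 51
f 55 51 19
f 58 51 55
f 27 53 52
f 53 24 40
f 52 40 23
f 53 40 52
f 24 39 44
f 39 18 41
f 44 41 25
f 39 41 44
f 20 46 32
f 46 26 47
f 32 47 21
f 46 47 32
f 20 32 30
f 32 21 31
f 30 31 19
f 32 31 30
f 20 30 37
f 30 19 36
f 37 36 23
f 30 36 37
f 20 37 42
f 37 23 43
f 42 43 25
f 37 43 42
f 20 42 46
f 42 25 49
f 46 49 26
f 42 49 46
f 21 47 35
f 47 26 48
f 35 48 22
f 47 48 35
f 19 31 55
f 31 21 56
f 55 56 28
f 31 56 55
f 23 36 52
f 36 19 51
f 52 51 27
f 36 51 52
f 25 43 44
f 43 23 40
f 44 40 24
f 43 40 44
f 26 49 45
f 49 25 41
f 45 41 18
f 49 41 45



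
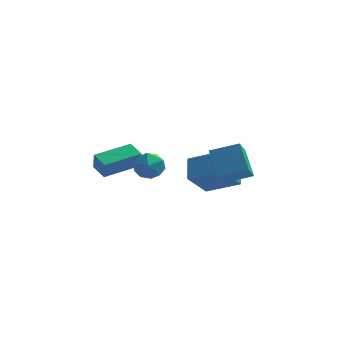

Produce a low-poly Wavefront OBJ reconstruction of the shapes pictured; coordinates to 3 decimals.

v 1.883 -0.349 1.976
v 1.812 -1.427 2.882
v 1.232 0.729 3.205
v 1.161 -0.349 4.112
v 3.339 -0.031 2.468
v 3.268 -1.109 3.375
v 2.688 1.047 3.698
v 2.617 -0.031 4.604
v -1.393 -0.389 3.59
v -0.925 -0.673 2.83
v -2.355 -1.547 3.43
v -1.887 -1.831 2.67
v -1.492 -1.898 3.515
v -0.897 -1.183 3.614
v -2.383 -1.037 2.646
v -1.788 -0.322 2.745
v -1.537 -1.073 2.247
v -0.986 -1.605 2.784
v -2.294 -0.615 3.476
v -1.743 -1.147 4.013
v -5.029 0.957 1.771
v -4.896 0.62 2.778
v -3.515 2.441 2.067
v -3.382 2.104 3.074
v -4.298 0.276 1.446
v -4.165 -0.061 2.453
v -2.784 1.76 1.742
v -2.651 1.423 2.749
v 0.266 3.287 -0.483
v -0.456 2.137 0.875
v 0.008 4.479 0.389
v -0.714 3.33 1.747
v 2.114 3.09 0.333
v 1.392 1.941 1.691
v 1.856 4.283 1.205
v 1.134 3.133 2.563
f 2 4 1
f 5 2 1
f 1 4 3
f 3 5 1
f 2 8 4
f 6 2 5
f 6 8 2
f 4 8 3
f 7 5 3
f 3 8 7
f 7 6 5
f 8 6 7
f 9 20 14
f 9 14 10
f 9 10 16
f 9 16 19
f 9 19 20
f 10 14 18
f 14 20 13
f 20 19 11
f 19 16 15
f 16 10 17
f 12 18 13
f 12 13 11
f 12 11 15
f 12 15 17
f 12 17 18
f 13 18 14
f 11 13 20
f 15 11 19
f 17 15 16
f 18 17 10
f 22 24 21
f 25 22 21
f 21 24 23
f 23 25 21
f 22 28 24
f 26 22 25
f 26 28 22
f 24 28 23
f 27 25 23
f 23 28 27
f 27 26 25
f 28 26 27
f 30 32 29
f 33 30 29
f 29 32 31
f 31 33 29
f 30 36 32
f 34 30 33
f 34 36 30
f 32 36 31
f 35 33 31
f 31 36 35
f 35 34 33
f 36 34 35



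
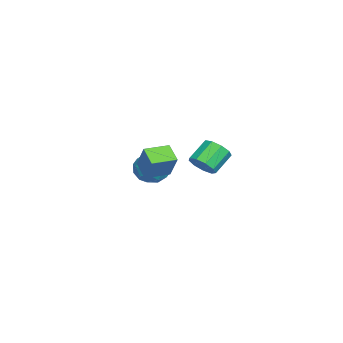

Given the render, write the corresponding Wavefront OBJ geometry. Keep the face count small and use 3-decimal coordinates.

v 1.731 1.853 0.859
v 2.242 1.61 1.609
v 1.141 2.324 2.592
v 0.629 2.567 1.841
v 2.426 2.188 1.395
v 1.325 2.902 2.377
v 2.285 2.609 0.93
v 1.183 3.323 1.913
v 1.884 2.676 0.432
v 0.782 3.391 1.414
v 1.411 2.358 0.133
v 0.31 3.073 1.116
v 1.088 1.804 0.174
v -0.013 2.518 1.157
v 1.066 1.272 0.535
v -0.036 1.987 1.518
v 1.354 1.012 1.048
v 0.253 1.727 2.031
v 1.819 1.146 1.472
v 0.718 1.86 2.455
v -3.839 -1.07 -2.545
v -2.76 -1.625 -2.801
v -4.5 -2.755 -1.679
v -3.421 -3.31 -1.935
v -3.466 -2.402 -1.091
v -3.058 -1.36 -1.626
v -4.202 -3.02 -2.854
v -3.794 -1.978 -3.389
v -2.984 -2.83 -2.992
v -2.529 -2.448 -1.903
v -4.731 -1.932 -2.577
v -4.276 -1.55 -1.488
v -3.241 -1.199 -2.749
v -4.019 -3.181 -1.731
v -4.045 -2.647 -1.234
v -3.411 -2.973 -1.385
v -3.417 -1.044 -2.059
v -2.782 -1.37 -2.209
v -3.197 -1.827 -1.204
v -4.478 -3.01 -2.271
v -3.843 -3.336 -2.421
v -3.849 -1.407 -3.095
v -3.215 -1.733 -3.246
v -4.063 -2.553 -3.276
v -2.739 -2.234 -3.012
v -3.127 -3.225 -2.503
v -3.587 -3.054 -3.043
v -3.346 -2.442 -3.357
v -2.471 -2.01 -2.372
v -2.86 -3 -1.862
v -2.887 -2.467 -1.366
v -2.647 -1.854 -1.681
v -2.603 -2.718 -2.484
v -4.4 -1.38 -2.618
v -4.789 -2.37 -2.108
v -4.613 -2.526 -2.799
v -4.373 -1.913 -3.114
v -4.133 -1.155 -1.977
v -4.521 -2.146 -1.468
v -3.914 -1.938 -1.123
v -3.673 -1.326 -1.437
v -4.657 -1.662 -1.996
v 4.197 -0.957 0.799
v 3.3 -1.6 1.467
v 3.277 0.315 0.788
v 2.381 -0.327 1.456
v 4.959 -0.393 2.364
v 4.063 -1.035 3.032
v 4.04 0.88 2.353
v 3.143 0.237 3.021
f 2 1 5
f 2 5 3
f 3 5 6
f 3 6 4
f 5 1 7
f 5 7 6
f 6 7 8
f 6 8 4
f 7 1 9
f 7 9 8
f 8 9 10
f 8 10 4
f 9 1 11
f 9 11 10
f 10 11 12
f 10 12 4
f 11 1 13
f 11 13 12
f 12 13 14
f 12 14 4
f 13 1 15
f 13 15 14
f 14 15 16
f 14 16 4
f 15 1 17
f 15 17 16
f 16 17 18
f 16 18 4
f 17 1 19
f 17 19 18
f 18 19 20
f 18 20 4
f 19 1 2
f 19 2 20
f 20 2 3
f 20 3 4
f 21 58 37
f 58 32 61
f 37 61 26
f 58 61 37
f 21 37 33
f 37 26 38
f 33 38 22
f 37 38 33
f 21 33 42
f 33 22 43
f 42 43 28
f 33 43 42
f 21 42 54
f 42 28 57
f 54 57 31
f 42 57 54
f 21 54 58
f 54 31 62
f 58 62 32
f 54 62 58
f 22 38 49
f 38 26 52
f 49 52 30
f 38 52 49
f 26 61 39
f 61 32 60
f 39 60 25
f 61 60 39
f 32 62 59
f 62 31 55
f 59 55 23
f 62 55 59
f 31 57 56
f 57 28 44
f 56 44 27
f 57 44 56
f 28 43 48
f 43 22 45
f 48 45 29
f 43 45 48
f 24 50 36
f 50 30 51
f 36 51 25
f 50 51 36
f 24 36 34
f 36 25 35
f 34 35 23
f 36 35 34
f 24 34 41
f 34 23 40
f 41 40 27
f 34 40 41
f 24 41 46
f 41 27 47
f 46 47 29
f 41 47 46
f 24 46 50
f 46 29 53
f 50 53 30
f 46 53 50
f 25 51 39
f 51 30 52
f 39 52 26
f 51 52 39
f 23 35 59
f 35 25 60
f 59 60 32
f 35 60 59
f 27 40 56
f 40 23 55
f 56 55 31
f 40 55 56
f 29 47 48
f 47 27 44
f 48 44 28
f 47 44 48
f 30 53 49
f 53 29 45
f 49 45 22
f 53 45 49
f 64 66 63
f 67 64 63
f 63 66 65
f 65 67 63
f 64 70 66
f 68 64 67
f 68 70 64
f 66 70 65
f 69 67 65
f 65 70 69
f 69 68 67
f 70 68 69



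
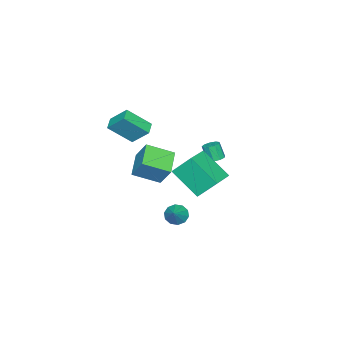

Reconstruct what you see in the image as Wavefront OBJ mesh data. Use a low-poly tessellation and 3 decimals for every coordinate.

v 2.068 1.568 2.501
v 1.736 2.561 3.684
v 2.183 3.228 1.139
v 1.851 4.221 2.322
v 3.649 1.719 2.818
v 3.317 2.712 4.001
v 3.764 3.379 1.456
v 3.432 4.372 2.639
v 0.879 0.356 -2.788
v 1.315 -0.128 -3.071
v 1.841 0.744 -1.972
v 1.358 0.244 -3.3
v 1.219 0.658 -3.333
v 0.95 0.958 -3.158
v 0.654 1.027 -2.842
v 0.443 0.84 -2.505
v 0.4 0.468 -2.276
v 0.539 0.053 -2.243
v 0.808 -0.246 -2.418
v 1.104 -0.315 -2.734
v -3.625 -3.17 -2.209
v -3.401 -2.314 -0.888
v -2.158 -2.552 -2.859
v -1.934 -1.695 -1.539
v -2.706 -4.565 -1.461
v -2.482 -3.708 -0.141
v -1.239 -3.946 -2.112
v -1.015 -3.09 -0.791
v -1.561 -3.879 1.277
v -0.735 -5.019 2.523
v -1.654 -2.806 2.321
v -0.827 -3.946 3.567
v -0.773 -3.574 1.033
v 0.054 -4.714 2.279
v -0.865 -2.501 2.077
v -0.039 -3.641 3.323
v -3.578 0.346 -0.603
v -3.076 0.153 -0.65
v -3.141 -0.26 0.356
v -3.642 -0.066 0.403
v -3.067 0.494 -0.51
v -3.132 0.082 0.497
v -3.297 0.767 -0.413
v -3.362 0.354 0.594
v -3.658 0.842 -0.405
v -3.723 0.43 0.601
v -3.982 0.686 -0.49
v -4.047 0.273 0.516
v -4.116 0.371 -0.628
v -4.181 -0.042 0.379
v -3.999 0.044 -0.754
v -4.064 -0.369 0.252
v -3.684 -0.141 -0.81
v -3.749 -0.554 0.197
v -3.319 -0.098 -0.769
v -3.384 -0.511 0.238
f 2 4 1
f 5 2 1
f 1 4 3
f 3 5 1
f 2 8 4
f 6 2 5
f 6 8 2
f 4 8 3
f 7 5 3
f 3 8 7
f 7 6 5
f 8 6 7
f 10 9 12
f 10 12 11
f 12 9 13
f 12 13 11
f 13 9 14
f 13 14 11
f 14 9 15
f 14 15 11
f 15 9 16
f 15 16 11
f 16 9 17
f 16 17 11
f 17 9 18
f 17 18 11
f 18 9 19
f 18 19 11
f 19 9 20
f 19 20 11
f 20 9 10
f 20 10 11
f 22 24 21
f 25 22 21
f 21 24 23
f 23 25 21
f 22 28 24
f 26 22 25
f 26 28 22
f 24 28 23
f 27 25 23
f 23 28 27
f 27 26 25
f 28 26 27
f 30 32 29
f 33 30 29
f 29 32 31
f 31 33 29
f 30 36 32
f 34 30 33
f 34 36 30
f 32 36 31
f 35 33 31
f 31 36 35
f 35 34 33
f 36 34 35
f 38 37 41
f 38 41 39
f 39 41 42
f 39 42 40
f 41 37 43
f 41 43 42
f 42 43 44
f 42 44 40
f 43 37 45
f 43 45 44
f 44 45 46
f 44 46 40
f 45 37 47
f 45 47 46
f 46 47 48
f 46 48 40
f 47 37 49
f 47 49 48
f 48 49 50
f 48 50 40
f 49 37 51
f 49 51 50
f 50 51 52
f 50 52 40
f 51 37 53
f 51 53 52
f 52 53 54
f 52 54 40
f 53 37 55
f 53 55 54
f 54 55 56
f 54 56 40
f 55 37 38
f 55 38 56
f 56 38 39
f 56 39 40



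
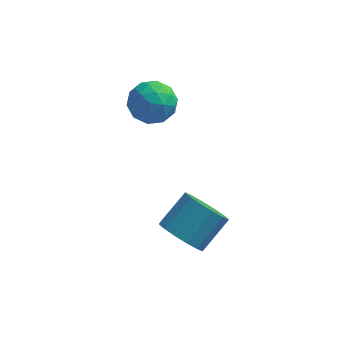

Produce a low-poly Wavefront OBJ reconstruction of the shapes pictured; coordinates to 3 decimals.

v -2.707 1.72 -0.643
v -2.226 2.139 -0.216
v -1.854 0.821 -0.724
v -1.373 1.24 -0.297
v -2.004 0.94 0.02
v -2.532 1.495 0.069
v -1.548 1.465 -1.009
v -2.076 2.02 -0.96
v -1.51 1.981 -0.442
v -1.792 1.656 0.193
v -2.288 1.304 -1.133
v -2.57 0.979 -0.498
v -2.542 2.008 -0.423
v -1.538 0.952 -0.517
v -1.91 0.775 -0.331
v -1.627 1.021 -0.08
v -2.721 1.63 -0.255
v -2.438 1.876 -0.004
v -2.308 1.171 0.135
v -1.642 1.084 -0.936
v -1.359 1.33 -0.685
v -2.453 1.939 -0.86
v -2.17 2.185 -0.609
v -1.772 1.789 -1.075
v -1.838 2.162 -0.305
v -1.336 1.633 -0.352
v -1.439 1.766 -0.771
v -1.749 2.092 -0.742
v -2.003 1.971 0.069
v -1.502 1.443 0.022
v -1.873 1.266 0.208
v -2.183 1.593 0.237
v -1.582 1.878 -0.064
v -2.578 1.517 -0.962
v -2.077 0.989 -1.009
v -1.897 1.367 -1.177
v -2.207 1.694 -1.148
v -2.744 1.327 -0.588
v -2.242 0.798 -0.635
v -2.331 0.868 -0.198
v -2.641 1.194 -0.169
v -2.498 1.082 -0.876
v -0.566 -1.895 -3.046
v -0.175 -1.636 -3.631
v 0.397 -0.845 -2.899
v 0.006 -1.105 -2.314
v -0.495 -1.416 -3.619
v 0.077 -0.625 -2.887
v -0.834 -1.325 -3.453
v -0.262 -0.534 -2.721
v -1.101 -1.387 -3.178
v -0.529 -0.596 -2.446
v -1.225 -1.585 -2.868
v -0.653 -0.794 -2.135
v -1.172 -1.866 -2.605
v -0.6 -1.075 -1.873
v -0.957 -2.155 -2.461
v -0.385 -1.364 -1.729
v -0.637 -2.375 -2.473
v -0.065 -1.584 -1.741
v -0.298 -2.466 -2.639
v 0.274 -1.675 -1.907
v -0.031 -2.404 -2.914
v 0.541 -1.613 -2.182
v 0.093 -2.206 -3.225
v 0.665 -1.415 -2.492
v 0.04 -1.925 -3.487
v 0.612 -1.134 -2.755
f 1 38 17
f 38 12 41
f 17 41 6
f 38 41 17
f 1 17 13
f 17 6 18
f 13 18 2
f 17 18 13
f 1 13 22
f 13 2 23
f 22 23 8
f 13 23 22
f 1 22 34
f 22 8 37
f 34 37 11
f 22 37 34
f 1 34 38
f 34 11 42
f 38 42 12
f 34 42 38
f 2 18 29
f 18 6 32
f 29 32 10
f 18 32 29
f 6 41 19
f 41 12 40
f 19 40 5
f 41 40 19
f 12 42 39
f 42 11 35
f 39 35 3
f 42 35 39
f 11 37 36
f 37 8 24
f 36 24 7
f 37 24 36
f 8 23 28
f 23 2 25
f 28 25 9
f 23 25 28
f 4 30 16
f 30 10 31
f 16 31 5
f 30 31 16
f 4 16 14
f 16 5 15
f 14 15 3
f 16 15 14
f 4 14 21
f 14 3 20
f 21 20 7
f 14 20 21
f 4 21 26
f 21 7 27
f 26 27 9
f 21 27 26
f 4 26 30
f 26 9 33
f 30 33 10
f 26 33 30
f 5 31 19
f 31 10 32
f 19 32 6
f 31 32 19
f 3 15 39
f 15 5 40
f 39 40 12
f 15 40 39
f 7 20 36
f 20 3 35
f 36 35 11
f 20 35 36
f 9 27 28
f 27 7 24
f 28 24 8
f 27 24 28
f 10 33 29
f 33 9 25
f 29 25 2
f 33 25 29
f 44 43 47
f 44 47 45
f 45 47 48
f 45 48 46
f 47 43 49
f 47 49 48
f 48 49 50
f 48 50 46
f 49 43 51
f 49 51 50
f 50 51 52
f 50 52 46
f 51 43 53
f 51 53 52
f 52 53 54
f 52 54 46
f 53 43 55
f 53 55 54
f 54 55 56
f 54 56 46
f 55 43 57
f 55 57 56
f 56 57 58
f 56 58 46
f 57 43 59
f 57 59 58
f 58 59 60
f 58 60 46
f 59 43 61
f 59 61 60
f 60 61 62
f 60 62 46
f 61 43 63
f 61 63 62
f 62 63 64
f 62 64 46
f 63 43 65
f 63 65 64
f 64 65 66
f 64 66 46
f 65 43 67
f 65 67 66
f 66 67 68
f 66 68 46
f 67 43 44
f 67 44 68
f 68 44 45
f 68 45 46



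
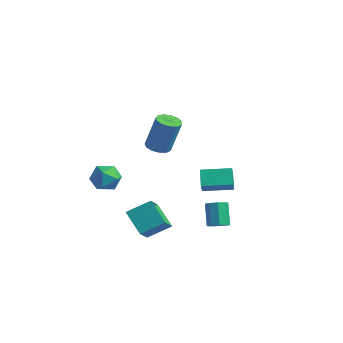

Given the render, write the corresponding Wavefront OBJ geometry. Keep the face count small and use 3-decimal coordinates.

v 3.8 -0.457 -2.196
v 4.357 -0.324 -1.957
v 3.696 0.151 -0.685
v 3.14 0.017 -0.924
v 4.168 0.042 -2.192
v 3.507 0.517 -0.92
v 3.763 0.116 -2.429
v 3.103 0.591 -1.157
v 3.381 -0.146 -2.53
v 2.72 0.329 -1.258
v 3.244 -0.591 -2.435
v 2.583 -0.116 -1.163
v 3.433 -0.957 -2.2
v 2.772 -0.482 -0.928
v 3.837 -1.031 -1.963
v 3.177 -0.556 -0.691
v 4.22 -0.769 -1.862
v 3.559 -0.294 -0.59
v -3.654 -1.377 -0.231
v -2.929 -1.719 -0.845
v -4.791 -1.981 -1.235
v -4.066 -2.323 -1.849
v -4.198 -2.743 -0.941
v -3.495 -2.37 -0.32
v -4.225 -1.33 -1.76
v -3.522 -0.957 -1.139
v -3.282 -1.69 -1.79
v -3.265 -2.563 -1.284
v -4.455 -1.137 -0.796
v -4.438 -2.01 -0.29
v 0.989 -3.536 -2.856
v -0.334 -3.394 -1.782
v 0.297 -2.434 -3.854
v -1.026 -2.292 -2.78
v 1.726 -2.388 -2.1
v 0.403 -2.246 -1.026
v 1.034 -1.286 -3.098
v -0.289 -1.144 -2.024
v -0.053 1.934 -1.943
v 0.365 1.445 -1.218
v -0.767 2.524 -1.134
v -0.349 2.035 -0.409
v 1.169 3.205 -1.791
v 1.587 2.716 -1.066
v 0.455 3.795 -0.982
v 0.873 3.306 -0.257
v -0.086 -1.293 2.612
v 0.521 -0.929 2.397
v 1.074 -0.624 4.473
v 0.466 -0.987 4.688
v 0.221 -0.643 2.435
v 0.773 -0.338 4.511
v -0.178 -0.563 2.529
v 0.375 -0.258 4.605
v -0.547 -0.715 2.65
v 0.006 -0.409 4.726
v -0.77 -1.05 2.758
v -0.217 -0.745 4.834
v -0.776 -1.462 2.82
v -0.223 -1.157 4.897
v -0.563 -1.821 2.816
v -0.01 -1.515 4.893
v -0.199 -2.011 2.747
v 0.354 -1.706 4.824
v 0.201 -1.974 2.636
v 0.754 -1.669 4.712
v 0.51 -1.72 2.516
v 1.063 -1.415 4.592
v 0.629 -1.331 2.427
v 1.182 -1.026 4.503
f 2 1 5
f 2 5 3
f 3 5 6
f 3 6 4
f 5 1 7
f 5 7 6
f 6 7 8
f 6 8 4
f 7 1 9
f 7 9 8
f 8 9 10
f 8 10 4
f 9 1 11
f 9 11 10
f 10 11 12
f 10 12 4
f 11 1 13
f 11 13 12
f 12 13 14
f 12 14 4
f 13 1 15
f 13 15 14
f 14 15 16
f 14 16 4
f 15 1 17
f 15 17 16
f 16 17 18
f 16 18 4
f 17 1 2
f 17 2 18
f 18 2 3
f 18 3 4
f 19 30 24
f 19 24 20
f 19 20 26
f 19 26 29
f 19 29 30
f 20 24 28
f 24 30 23
f 30 29 21
f 29 26 25
f 26 20 27
f 22 28 23
f 22 23 21
f 22 21 25
f 22 25 27
f 22 27 28
f 23 28 24
f 21 23 30
f 25 21 29
f 27 25 26
f 28 27 20
f 32 34 31
f 35 32 31
f 31 34 33
f 33 35 31
f 32 38 34
f 36 32 35
f 36 38 32
f 34 38 33
f 37 35 33
f 33 38 37
f 37 36 35
f 38 36 37
f 40 42 39
f 43 40 39
f 39 42 41
f 41 43 39
f 40 46 42
f 44 40 43
f 44 46 40
f 42 46 41
f 45 43 41
f 41 46 45
f 45 44 43
f 46 44 45
f 48 47 51
f 48 51 49
f 49 51 52
f 49 52 50
f 51 47 53
f 51 53 52
f 52 53 54
f 52 54 50
f 53 47 55
f 53 55 54
f 54 55 56
f 54 56 50
f 55 47 57
f 55 57 56
f 56 57 58
f 56 58 50
f 57 47 59
f 57 59 58
f 58 59 60
f 58 60 50
f 59 47 61
f 59 61 60
f 60 61 62
f 60 62 50
f 61 47 63
f 61 63 62
f 62 63 64
f 62 64 50
f 63 47 65
f 63 65 64
f 64 65 66
f 64 66 50
f 65 47 67
f 65 67 66
f 66 67 68
f 66 68 50
f 67 47 69
f 67 69 68
f 68 69 70
f 68 70 50
f 69 47 48
f 69 48 70
f 70 48 49
f 70 49 50



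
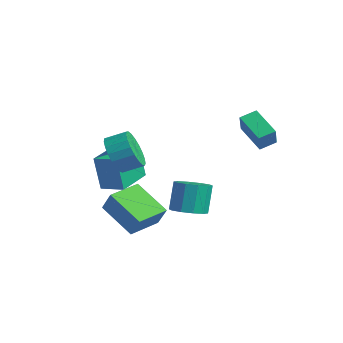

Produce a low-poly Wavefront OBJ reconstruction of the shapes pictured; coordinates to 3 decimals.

v -0.018 -2.839 1.29
v 0.504 -2.662 0.35
v 1 -1.785 0.789
v 0.478 -1.961 1.73
v 0.125 -2.42 0.294
v 0.621 -1.543 0.734
v -0.279 -2.251 0.41
v 0.217 -1.373 0.85
v -0.638 -2.183 0.679
v -0.142 -1.305 1.119
v -0.889 -2.228 1.053
v -0.393 -1.35 1.493
v -0.99 -2.379 1.469
v -0.494 -1.501 1.908
v -0.923 -2.61 1.853
v -0.427 -1.732 2.293
v -0.699 -2.88 2.14
v -0.203 -2.002 2.58
v -0.358 -3.143 2.28
v 0.138 -2.265 2.72
v 0.042 -3.354 2.249
v 0.538 -2.476 2.689
v 0.432 -3.475 2.052
v 0.928 -2.597 2.492
v 0.744 -3.487 1.723
v 1.24 -2.609 2.163
v 0.924 -3.386 1.32
v 1.42 -2.508 1.76
v 0.941 -3.191 0.911
v 1.437 -2.313 1.351
v 0.793 -2.935 0.568
v 1.289 -2.057 1.008
v -1.996 -2.567 -1.625
v -2.138 -2.853 0.319
v -3.192 -0.813 -1.455
v -3.334 -1.098 0.49
v -0.966 -1.882 -1.45
v -1.108 -2.167 0.495
v -2.162 -0.127 -1.279
v -2.304 -0.413 0.665
v 0.919 3.28 2.196
v 1.017 4.12 2.532
v 2.331 3.472 1.305
v 2.428 4.312 1.642
v 1.632 2.788 3.218
v 1.729 3.628 3.555
v 3.043 2.98 2.328
v 3.141 3.82 2.664
v -1.325 -2.829 -2.561
v -0.58 -2.758 -1.473
v -1.793 -1.177 -2.347
v -1.048 -1.107 -1.259
v 0.368 -2.193 -3.761
v 1.113 -2.123 -2.673
v -0.1 -0.542 -3.547
v 0.645 -0.471 -2.459
v 0.277 0.872 -2.947
v 0.799 1.625 -3.037
v 0.444 2.061 -1.443
v -0.077 1.308 -1.353
v 0.268 1.759 -3.192
v -0.086 2.195 -1.598
v -0.259 1.554 -3.253
v -0.613 1.99 -1.659
v -0.581 1.089 -3.197
v -0.935 1.525 -1.603
v -0.575 0.541 -3.046
v -0.93 0.977 -1.452
v -0.244 0.119 -2.857
v -0.599 0.555 -1.263
v 0.286 -0.015 -2.702
v -0.068 0.421 -1.108
v 0.813 0.19 -2.641
v 0.459 0.626 -1.047
v 1.135 0.655 -2.697
v 0.781 1.091 -1.103
v 1.13 1.203 -2.848
v 0.775 1.639 -1.254
f 2 1 5
f 2 5 3
f 3 5 6
f 3 6 4
f 5 1 7
f 5 7 6
f 6 7 8
f 6 8 4
f 7 1 9
f 7 9 8
f 8 9 10
f 8 10 4
f 9 1 11
f 9 11 10
f 10 11 12
f 10 12 4
f 11 1 13
f 11 13 12
f 12 13 14
f 12 14 4
f 13 1 15
f 13 15 14
f 14 15 16
f 14 16 4
f 15 1 17
f 15 17 16
f 16 17 18
f 16 18 4
f 17 1 19
f 17 19 18
f 18 19 20
f 18 20 4
f 19 1 21
f 19 21 20
f 20 21 22
f 20 22 4
f 21 1 23
f 21 23 22
f 22 23 24
f 22 24 4
f 23 1 25
f 23 25 24
f 24 25 26
f 24 26 4
f 25 1 27
f 25 27 26
f 26 27 28
f 26 28 4
f 27 1 29
f 27 29 28
f 28 29 30
f 28 30 4
f 29 1 31
f 29 31 30
f 30 31 32
f 30 32 4
f 31 1 2
f 31 2 32
f 32 2 3
f 32 3 4
f 34 36 33
f 37 34 33
f 33 36 35
f 35 37 33
f 34 40 36
f 38 34 37
f 38 40 34
f 36 40 35
f 39 37 35
f 35 40 39
f 39 38 37
f 40 38 39
f 42 44 41
f 45 42 41
f 41 44 43
f 43 45 41
f 42 48 44
f 46 42 45
f 46 48 42
f 44 48 43
f 47 45 43
f 43 48 47
f 47 46 45
f 48 46 47
f 50 52 49
f 53 50 49
f 49 52 51
f 51 53 49
f 50 56 52
f 54 50 53
f 54 56 50
f 52 56 51
f 55 53 51
f 51 56 55
f 55 54 53
f 56 54 55
f 58 57 61
f 58 61 59
f 59 61 62
f 59 62 60
f 61 57 63
f 61 63 62
f 62 63 64
f 62 64 60
f 63 57 65
f 63 65 64
f 64 65 66
f 64 66 60
f 65 57 67
f 65 67 66
f 66 67 68
f 66 68 60
f 67 57 69
f 67 69 68
f 68 69 70
f 68 70 60
f 69 57 71
f 69 71 70
f 70 71 72
f 70 72 60
f 71 57 73
f 71 73 72
f 72 73 74
f 72 74 60
f 73 57 75
f 73 75 74
f 74 75 76
f 74 76 60
f 75 57 77
f 75 77 76
f 76 77 78
f 76 78 60
f 77 57 58
f 77 58 78
f 78 58 59
f 78 59 60



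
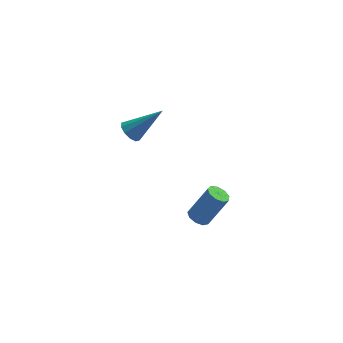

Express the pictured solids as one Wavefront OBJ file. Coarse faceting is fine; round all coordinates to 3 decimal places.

v 0.093 -0.691 -3.298
v 0.525 -1.085 -3.533
v 1.559 -0.963 -1.837
v 1.127 -0.569 -1.602
v 0.63 -0.678 -3.627
v 1.664 -0.556 -1.931
v 0.484 -0.277 -3.567
v 1.519 -0.155 -1.871
v 0.155 -0.07 -3.381
v 1.19 0.053 -1.685
v -0.203 -0.153 -3.156
v 0.831 -0.031 -1.461
v -0.423 -0.488 -2.998
v 0.612 -0.366 -1.302
v -0.401 -0.918 -2.98
v 0.633 -0.796 -1.284
v -0.149 -1.242 -3.111
v 0.886 -1.12 -1.415
v 0.217 -1.308 -3.329
v 1.251 -1.186 -1.633
v -3.075 0.486 3.143
v -2.621 0.543 2.654
v -1.505 0.454 4.597
v -2.726 0.924 2.776
v -2.964 1.139 3.038
v -3.245 1.104 3.341
v -3.461 0.833 3.568
v -3.529 0.43 3.633
v -3.424 0.048 3.511
v -3.186 -0.166 3.249
v -2.905 -0.131 2.946
v -2.69 0.14 2.719
f 2 1 5
f 2 5 3
f 3 5 6
f 3 6 4
f 5 1 7
f 5 7 6
f 6 7 8
f 6 8 4
f 7 1 9
f 7 9 8
f 8 9 10
f 8 10 4
f 9 1 11
f 9 11 10
f 10 11 12
f 10 12 4
f 11 1 13
f 11 13 12
f 12 13 14
f 12 14 4
f 13 1 15
f 13 15 14
f 14 15 16
f 14 16 4
f 15 1 17
f 15 17 16
f 16 17 18
f 16 18 4
f 17 1 19
f 17 19 18
f 18 19 20
f 18 20 4
f 19 1 2
f 19 2 20
f 20 2 3
f 20 3 4
f 22 21 24
f 22 24 23
f 24 21 25
f 24 25 23
f 25 21 26
f 25 26 23
f 26 21 27
f 26 27 23
f 27 21 28
f 27 28 23
f 28 21 29
f 28 29 23
f 29 21 30
f 29 30 23
f 30 21 31
f 30 31 23
f 31 21 32
f 31 32 23
f 32 21 22
f 32 22 23



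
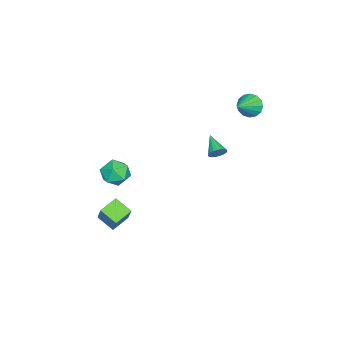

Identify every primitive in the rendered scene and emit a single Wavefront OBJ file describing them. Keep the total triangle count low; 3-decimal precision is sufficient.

v 2.198 -2.707 0.852
v 2.911 -2.597 0.223
v 1.889 -4.103 0.257
v 2.602 -3.993 -0.372
v 2.797 -4.105 0.558
v 2.988 -3.242 0.926
v 1.812 -3.458 -0.446
v 2.003 -2.595 -0.078
v 2.672 -3.061 -0.579
v 3.281 -3.461 0.042
v 1.519 -3.239 0.438
v 2.128 -3.639 1.059
v -3.345 2.299 3.475
v -3.031 2.024 2.781
v -1.955 2.041 4.205
v -2.954 2.436 2.779
v -2.981 2.811 2.964
v -3.106 3.049 3.286
v -3.295 3.086 3.659
v -3.497 2.912 3.982
v -3.658 2.573 4.17
v -3.735 2.161 4.171
v -3.708 1.786 3.986
v -3.583 1.548 3.665
v -3.394 1.511 3.292
v -3.192 1.685 2.969
v 1.764 -4.783 -4.502
v 0.749 -4.302 -4.08
v 2.016 -3.741 -5.085
v 1.001 -3.26 -4.663
v 2.659 -4.18 -3.037
v 1.644 -3.699 -2.615
v 2.911 -3.138 -3.62
v 1.896 -2.657 -3.198
v -0.982 1.315 0.81
v -0.707 1.397 1.291
v -1.898 0.505 1.47
v -0.861 1.572 1.293
v -1.035 1.702 1.211
v -1.201 1.766 1.06
v -1.328 1.752 0.865
v -1.396 1.662 0.661
v -1.392 1.512 0.483
v -1.317 1.328 0.361
v -1.184 1.142 0.317
v -1.016 0.986 0.358
v -0.843 0.887 0.477
v -0.693 0.861 0.654
v -0.593 0.915 0.858
v -0.561 1.037 1.053
v -0.601 1.208 1.206
f 1 12 6
f 1 6 2
f 1 2 8
f 1 8 11
f 1 11 12
f 2 6 10
f 6 12 5
f 12 11 3
f 11 8 7
f 8 2 9
f 4 10 5
f 4 5 3
f 4 3 7
f 4 7 9
f 4 9 10
f 5 10 6
f 3 5 12
f 7 3 11
f 9 7 8
f 10 9 2
f 14 13 16
f 14 16 15
f 16 13 17
f 16 17 15
f 17 13 18
f 17 18 15
f 18 13 19
f 18 19 15
f 19 13 20
f 19 20 15
f 20 13 21
f 20 21 15
f 21 13 22
f 21 22 15
f 22 13 23
f 22 23 15
f 23 13 24
f 23 24 15
f 24 13 25
f 24 25 15
f 25 13 26
f 25 26 15
f 26 13 14
f 26 14 15
f 28 30 27
f 31 28 27
f 27 30 29
f 29 31 27
f 28 34 30
f 32 28 31
f 32 34 28
f 30 34 29
f 33 31 29
f 29 34 33
f 33 32 31
f 34 32 33
f 36 35 38
f 36 38 37
f 38 35 39
f 38 39 37
f 39 35 40
f 39 40 37
f 40 35 41
f 40 41 37
f 41 35 42
f 41 42 37
f 42 35 43
f 42 43 37
f 43 35 44
f 43 44 37
f 44 35 45
f 44 45 37
f 45 35 46
f 45 46 37
f 46 35 47
f 46 47 37
f 47 35 48
f 47 48 37
f 48 35 49
f 48 49 37
f 49 35 50
f 49 50 37
f 50 35 51
f 50 51 37
f 51 35 36
f 51 36 37



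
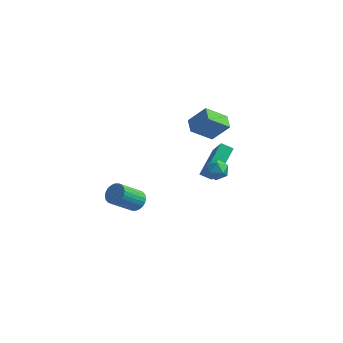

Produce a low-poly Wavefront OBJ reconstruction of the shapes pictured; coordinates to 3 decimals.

v -0.015 2.22 -0.191
v 0.46 1.586 -0.356
v -0.84 1.434 0.456
v -0.365 0.8 0.291
v -0.111 1.373 0.804
v 0.398 1.859 0.404
v -0.778 1.161 -0.304
v -0.269 1.647 -0.704
v -0.012 0.931 -0.425
v 0.401 1.062 0.259
v -0.781 1.958 -0.159
v -0.368 2.089 0.525
v -3.356 -3.219 -0.247
v -2.886 -3.755 -0.443
v -3.694 -4.938 0.85
v -4.164 -4.401 1.047
v -2.738 -3.625 -0.232
v -3.546 -4.808 1.061
v -2.684 -3.433 -0.023
v -3.492 -4.616 1.27
v -2.733 -3.209 0.152
v -3.541 -4.391 1.445
v -2.876 -2.986 0.266
v -3.684 -4.168 1.56
v -3.092 -2.798 0.302
v -3.9 -3.981 1.596
v -3.349 -2.675 0.255
v -4.157 -3.857 1.548
v -3.607 -2.634 0.131
v -4.415 -3.817 1.425
v -3.826 -2.682 -0.05
v -4.634 -3.865 1.243
v -3.974 -2.812 -0.261
v -4.782 -3.995 1.032
v -4.028 -3.004 -0.47
v -4.836 -4.187 0.823
v -3.979 -3.229 -0.645
v -4.787 -4.411 0.648
v -3.836 -3.452 -0.76
v -4.644 -4.634 0.534
v -3.62 -3.639 -0.796
v -4.428 -4.822 0.498
v -3.363 -3.763 -0.748
v -4.171 -4.945 0.545
v -3.105 -3.803 -0.625
v -3.913 -4.986 0.669
v -1.69 4.006 1.655
v -2.715 3.068 2.751
v -0.661 4.302 2.871
v -1.686 3.363 3.967
v -1.154 3.137 1.413
v -2.179 2.198 2.509
v -0.125 3.432 2.629
v -1.15 2.494 3.725
v -1.131 3.093 -2.345
v -1.89 2.956 -1.988
v -0.999 4.97 -1.347
v -1.759 4.833 -0.99
v -0.261 2.227 -0.83
v -1.021 2.09 -0.473
v -0.13 4.104 0.168
v -0.889 3.967 0.525
f 1 12 6
f 1 6 2
f 1 2 8
f 1 8 11
f 1 11 12
f 2 6 10
f 6 12 5
f 12 11 3
f 11 8 7
f 8 2 9
f 4 10 5
f 4 5 3
f 4 3 7
f 4 7 9
f 4 9 10
f 5 10 6
f 3 5 12
f 7 3 11
f 9 7 8
f 10 9 2
f 14 13 17
f 14 17 15
f 15 17 18
f 15 18 16
f 17 13 19
f 17 19 18
f 18 19 20
f 18 20 16
f 19 13 21
f 19 21 20
f 20 21 22
f 20 22 16
f 21 13 23
f 21 23 22
f 22 23 24
f 22 24 16
f 23 13 25
f 23 25 24
f 24 25 26
f 24 26 16
f 25 13 27
f 25 27 26
f 26 27 28
f 26 28 16
f 27 13 29
f 27 29 28
f 28 29 30
f 28 30 16
f 29 13 31
f 29 31 30
f 30 31 32
f 30 32 16
f 31 13 33
f 31 33 32
f 32 33 34
f 32 34 16
f 33 13 35
f 33 35 34
f 34 35 36
f 34 36 16
f 35 13 37
f 35 37 36
f 36 37 38
f 36 38 16
f 37 13 39
f 37 39 38
f 38 39 40
f 38 40 16
f 39 13 41
f 39 41 40
f 40 41 42
f 40 42 16
f 41 13 43
f 41 43 42
f 42 43 44
f 42 44 16
f 43 13 45
f 43 45 44
f 44 45 46
f 44 46 16
f 45 13 14
f 45 14 46
f 46 14 15
f 46 15 16
f 48 50 47
f 51 48 47
f 47 50 49
f 49 51 47
f 48 54 50
f 52 48 51
f 52 54 48
f 50 54 49
f 53 51 49
f 49 54 53
f 53 52 51
f 54 52 53
f 56 58 55
f 59 56 55
f 55 58 57
f 57 59 55
f 56 62 58
f 60 56 59
f 60 62 56
f 58 62 57
f 61 59 57
f 57 62 61
f 61 60 59
f 62 60 61



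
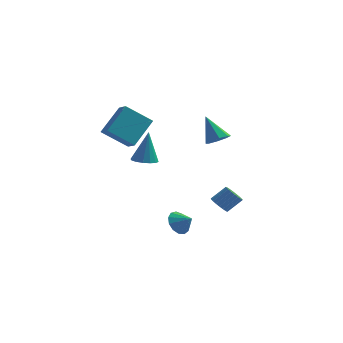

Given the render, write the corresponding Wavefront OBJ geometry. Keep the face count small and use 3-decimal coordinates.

v 2.632 0.079 1.522
v 3.22 -0.111 1.947
v 1.748 0.641 2.998
v 3.251 0.431 1.759
v 2.919 0.767 1.433
v 2.419 0.7 1.158
v 2.044 0.27 1.097
v 2.013 -0.272 1.285
v 2.345 -0.608 1.611
v 2.845 -0.541 1.885
v 3.133 -1.55 -2.779
v 3.476 -2.102 -2.791
v 4.21 -1.663 -1.993
v 3.867 -1.11 -1.981
v 3.598 -1.956 -2.983
v 4.332 -1.517 -2.185
v 3.639 -1.74 -3.14
v 4.373 -1.301 -2.342
v 3.593 -1.491 -3.235
v 4.327 -1.052 -2.436
v 3.467 -1.252 -3.25
v 4.201 -0.813 -2.452
v 3.284 -1.065 -3.185
v 4.018 -0.625 -2.387
v 3.074 -0.961 -3.049
v 3.808 -0.522 -2.251
v 2.875 -0.959 -2.866
v 3.609 -0.52 -2.068
v 2.72 -1.06 -2.669
v 3.454 -0.621 -1.871
v 2.637 -1.245 -2.49
v 3.371 -0.806 -1.692
v 2.639 -1.482 -2.362
v 3.373 -1.043 -1.564
v 2.727 -1.732 -2.305
v 3.461 -1.293 -1.507
v 2.885 -1.95 -2.331
v 3.619 -1.51 -1.533
v 3.086 -2.098 -2.434
v 3.82 -1.659 -1.636
v 3.295 -2.152 -2.596
v 4.029 -1.713 -1.798
v 0.944 -1.913 -4.257
v 1.433 -1.703 -4.908
v 1.756 -2.147 -3.723
v 1.377 -1.31 -4.65
v 1.183 -1.108 -4.268
v 0.914 -1.162 -3.883
v 0.654 -1.454 -3.616
v 0.486 -1.892 -3.553
v 0.464 -2.337 -3.714
v 0.594 -2.647 -4.047
v 0.835 -2.724 -4.447
v 1.111 -2.544 -4.787
v 1.334 -2.163 -4.958
v -1.897 -2.052 1.318
v -3.285 -2.586 2.468
v -1.274 -0.659 2.717
v -2.662 -1.193 3.867
v -1.318 -2.707 1.713
v -2.706 -3.241 2.863
v -0.695 -1.314 3.112
v -2.083 -1.848 4.262
v -1.698 0.342 -0.646
v -0.955 0.074 -0.646
v -1.562 0.718 1.426
v -0.923 0.474 -0.721
v -1.099 0.84 -0.776
v -1.435 1.071 -0.796
v -1.842 1.107 -0.776
v -2.21 0.938 -0.721
v -2.441 0.61 -0.646
v -2.473 0.209 -0.571
v -2.297 -0.156 -0.516
v -1.961 -0.388 -0.496
v -1.554 -0.424 -0.516
v -1.186 -0.255 -0.571
f 2 1 4
f 2 4 3
f 4 1 5
f 4 5 3
f 5 1 6
f 5 6 3
f 6 1 7
f 6 7 3
f 7 1 8
f 7 8 3
f 8 1 9
f 8 9 3
f 9 1 10
f 9 10 3
f 10 1 2
f 10 2 3
f 12 11 15
f 12 15 13
f 13 15 16
f 13 16 14
f 15 11 17
f 15 17 16
f 16 17 18
f 16 18 14
f 17 11 19
f 17 19 18
f 18 19 20
f 18 20 14
f 19 11 21
f 19 21 20
f 20 21 22
f 20 22 14
f 21 11 23
f 21 23 22
f 22 23 24
f 22 24 14
f 23 11 25
f 23 25 24
f 24 25 26
f 24 26 14
f 25 11 27
f 25 27 26
f 26 27 28
f 26 28 14
f 27 11 29
f 27 29 28
f 28 29 30
f 28 30 14
f 29 11 31
f 29 31 30
f 30 31 32
f 30 32 14
f 31 11 33
f 31 33 32
f 32 33 34
f 32 34 14
f 33 11 35
f 33 35 34
f 34 35 36
f 34 36 14
f 35 11 37
f 35 37 36
f 36 37 38
f 36 38 14
f 37 11 39
f 37 39 38
f 38 39 40
f 38 40 14
f 39 11 41
f 39 41 40
f 40 41 42
f 40 42 14
f 41 11 12
f 41 12 42
f 42 12 13
f 42 13 14
f 44 43 46
f 44 46 45
f 46 43 47
f 46 47 45
f 47 43 48
f 47 48 45
f 48 43 49
f 48 49 45
f 49 43 50
f 49 50 45
f 50 43 51
f 50 51 45
f 51 43 52
f 51 52 45
f 52 43 53
f 52 53 45
f 53 43 54
f 53 54 45
f 54 43 55
f 54 55 45
f 55 43 44
f 55 44 45
f 57 59 56
f 60 57 56
f 56 59 58
f 58 60 56
f 57 63 59
f 61 57 60
f 61 63 57
f 59 63 58
f 62 60 58
f 58 63 62
f 62 61 60
f 63 61 62
f 65 64 67
f 65 67 66
f 67 64 68
f 67 68 66
f 68 64 69
f 68 69 66
f 69 64 70
f 69 70 66
f 70 64 71
f 70 71 66
f 71 64 72
f 71 72 66
f 72 64 73
f 72 73 66
f 73 64 74
f 73 74 66
f 74 64 75
f 74 75 66
f 75 64 76
f 75 76 66
f 76 64 77
f 76 77 66
f 77 64 65
f 77 65 66



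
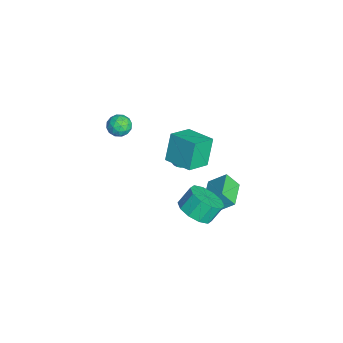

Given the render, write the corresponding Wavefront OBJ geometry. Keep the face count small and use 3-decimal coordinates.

v -0.737 0.406 -2.264
v -0.212 0.569 -2.282
v -0.663 0.374 -0.396
v -0.335 0.781 -2.274
v -0.537 0.918 -2.263
v -0.779 0.954 -2.253
v -1.012 0.882 -2.245
v -1.192 0.715 -2.241
v -1.281 0.487 -2.241
v -1.262 0.243 -2.246
v -1.14 0.031 -2.254
v -0.937 -0.106 -2.265
v -0.696 -0.142 -2.275
v -0.462 -0.07 -2.283
v -0.283 0.097 -2.287
v -0.194 0.325 -2.287
v 1.342 -2.591 3.191
v 1.952 -2.978 3.131
v 1.048 -3.202 4.149
v 1.658 -3.589 4.089
v 1.691 -2.888 4.272
v 1.872 -2.51 3.679
v 1.128 -3.67 3.601
v 1.309 -3.292 3.008
v 1.82 -3.645 3.384
v 2.168 -3.162 3.799
v 0.832 -3.018 3.481
v 1.18 -2.535 3.896
v 1.673 -2.731 3.077
v 1.327 -3.449 4.203
v 1.346 -3.037 4.311
v 1.705 -3.265 4.275
v 1.626 -2.456 3.399
v 1.984 -2.684 3.364
v 1.831 -2.63 4.034
v 1.016 -3.496 3.916
v 1.374 -3.724 3.881
v 1.295 -2.915 3.005
v 1.654 -3.143 2.969
v 1.169 -3.55 3.246
v 1.954 -3.351 3.19
v 1.781 -3.71 3.754
v 1.469 -3.757 3.466
v 1.576 -3.535 3.118
v 2.158 -3.067 3.434
v 1.985 -3.426 3.997
v 2.004 -3.014 4.105
v 2.111 -2.792 3.756
v 2.08 -3.459 3.583
v 1.015 -2.754 3.283
v 0.842 -3.113 3.846
v 0.889 -3.388 3.524
v 0.996 -3.166 3.175
v 1.219 -2.47 3.526
v 1.046 -2.829 4.09
v 1.424 -2.645 4.162
v 1.531 -2.423 3.814
v 0.92 -2.721 3.697
v -0.039 2.55 -4.665
v -0.236 1.844 -3.818
v 0.214 3.539 -3.781
v 0.017 2.832 -2.934
v 1.623 2.108 -4.646
v 1.426 1.401 -3.799
v 1.876 3.096 -3.762
v 1.679 2.39 -2.915
v 1.429 -0.672 0.262
v 0.755 -0.313 1.881
v 0.505 0.392 -0.358
v -0.169 0.752 1.261
v 2.629 0.508 0.499
v 1.955 0.868 2.118
v 1.705 1.573 -0.121
v 1.031 1.932 1.498
v 3.572 0.721 -2.306
v 4.403 0.305 -1.736
v 4.098 1.004 -0.783
v 3.268 1.419 -1.354
v 4.627 0.849 -2.063
v 4.322 1.548 -1.111
v 4.448 1.344 -2.484
v 4.144 2.043 -1.531
v 3.935 1.601 -2.836
v 3.63 2.3 -1.884
v 3.283 1.522 -2.986
v 2.979 2.221 -2.034
v 2.742 1.136 -2.877
v 2.437 1.835 -1.924
v 2.518 0.592 -2.549
v 2.213 1.291 -1.597
v 2.696 0.097 -2.129
v 2.392 0.796 -1.176
v 3.21 -0.16 -1.776
v 2.905 0.539 -0.824
v 3.861 -0.081 -1.626
v 3.557 0.618 -0.674
f 2 1 4
f 2 4 3
f 4 1 5
f 4 5 3
f 5 1 6
f 5 6 3
f 6 1 7
f 6 7 3
f 7 1 8
f 7 8 3
f 8 1 9
f 8 9 3
f 9 1 10
f 9 10 3
f 10 1 11
f 10 11 3
f 11 1 12
f 11 12 3
f 12 1 13
f 12 13 3
f 13 1 14
f 13 14 3
f 14 1 15
f 14 15 3
f 15 1 16
f 15 16 3
f 16 1 2
f 16 2 3
f 17 54 33
f 54 28 57
f 33 57 22
f 54 57 33
f 17 33 29
f 33 22 34
f 29 34 18
f 33 34 29
f 17 29 38
f 29 18 39
f 38 39 24
f 29 39 38
f 17 38 50
f 38 24 53
f 50 53 27
f 38 53 50
f 17 50 54
f 50 27 58
f 54 58 28
f 50 58 54
f 18 34 45
f 34 22 48
f 45 48 26
f 34 48 45
f 22 57 35
f 57 28 56
f 35 56 21
f 57 56 35
f 28 58 55
f 58 27 51
f 55 51 19
f 58 51 55
f 27 53 52
f 53 24 40
f 52 40 23
f 53 40 52
f 24 39 44
f 39 18 41
f 44 41 25
f 39 41 44
f 20 46 32
f 46 26 47
f 32 47 21
f 46 47 32
f 20 32 30
f 32 21 31
f 30 31 19
f 32 31 30
f 20 30 37
f 30 19 36
f 37 36 23
f 30 36 37
f 20 37 42
f 37 23 43
f 42 43 25
f 37 43 42
f 20 42 46
f 42 25 49
f 46 49 26
f 42 49 46
f 21 47 35
f 47 26 48
f 35 48 22
f 47 48 35
f 19 31 55
f 31 21 56
f 55 56 28
f 31 56 55
f 23 36 52
f 36 19 51
f 52 51 27
f 36 51 52
f 25 43 44
f 43 23 40
f 44 40 24
f 43 40 44
f 26 49 45
f 49 25 41
f 45 41 18
f 49 41 45
f 60 62 59
f 63 60 59
f 59 62 61
f 61 63 59
f 60 66 62
f 64 60 63
f 64 66 60
f 62 66 61
f 65 63 61
f 61 66 65
f 65 64 63
f 66 64 65
f 68 70 67
f 71 68 67
f 67 70 69
f 69 71 67
f 68 74 70
f 72 68 71
f 72 74 68
f 70 74 69
f 73 71 69
f 69 74 73
f 73 72 71
f 74 72 73
f 76 75 79
f 76 79 77
f 77 79 80
f 77 80 78
f 79 75 81
f 79 81 80
f 80 81 82
f 80 82 78
f 81 75 83
f 81 83 82
f 82 83 84
f 82 84 78
f 83 75 85
f 83 85 84
f 84 85 86
f 84 86 78
f 85 75 87
f 85 87 86
f 86 87 88
f 86 88 78
f 87 75 89
f 87 89 88
f 88 89 90
f 88 90 78
f 89 75 91
f 89 91 90
f 90 91 92
f 90 92 78
f 91 75 93
f 91 93 92
f 92 93 94
f 92 94 78
f 93 75 95
f 93 95 94
f 94 95 96
f 94 96 78
f 95 75 76
f 95 76 96
f 96 76 77
f 96 77 78

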